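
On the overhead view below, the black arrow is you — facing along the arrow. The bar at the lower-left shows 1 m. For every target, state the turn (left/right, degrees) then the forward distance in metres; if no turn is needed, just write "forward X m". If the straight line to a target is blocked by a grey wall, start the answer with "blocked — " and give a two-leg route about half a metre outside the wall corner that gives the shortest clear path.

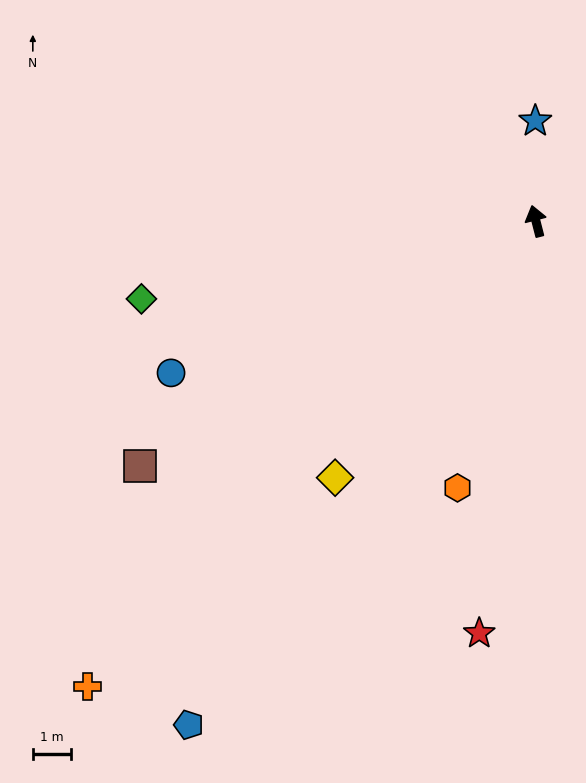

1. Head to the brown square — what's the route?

turn left 107°, forward 12.1 m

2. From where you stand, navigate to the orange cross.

turn left 122°, forward 16.8 m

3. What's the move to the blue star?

turn right 14°, forward 2.6 m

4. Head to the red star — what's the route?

turn left 158°, forward 10.8 m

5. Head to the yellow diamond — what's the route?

turn left 128°, forward 8.5 m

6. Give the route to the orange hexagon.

turn left 149°, forward 7.2 m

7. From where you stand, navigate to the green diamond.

turn left 87°, forward 10.5 m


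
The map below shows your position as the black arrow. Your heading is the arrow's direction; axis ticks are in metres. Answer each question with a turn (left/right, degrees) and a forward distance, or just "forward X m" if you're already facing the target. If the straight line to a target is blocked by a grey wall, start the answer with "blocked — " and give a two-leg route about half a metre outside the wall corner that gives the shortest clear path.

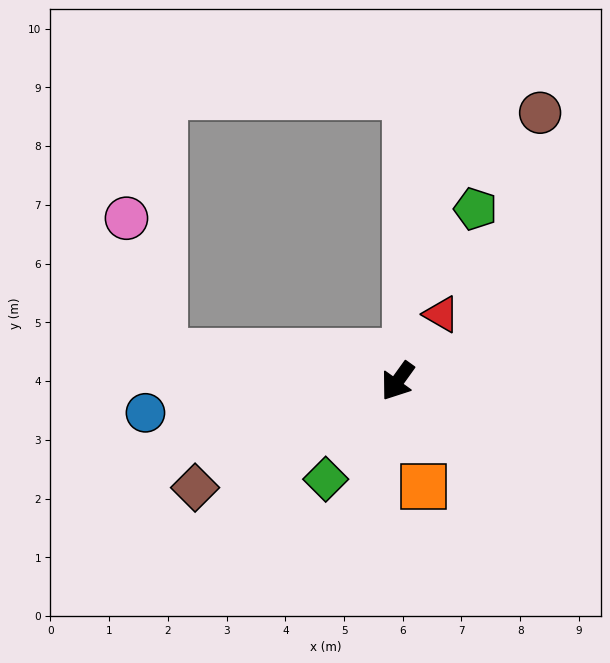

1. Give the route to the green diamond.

forward 2.1 m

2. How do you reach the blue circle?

turn right 47°, forward 4.3 m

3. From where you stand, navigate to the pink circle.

blocked — turn right 61°, forward 4.0 m, then turn right 68°, forward 2.4 m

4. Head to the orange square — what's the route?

turn left 50°, forward 1.8 m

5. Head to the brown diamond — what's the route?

turn right 27°, forward 3.9 m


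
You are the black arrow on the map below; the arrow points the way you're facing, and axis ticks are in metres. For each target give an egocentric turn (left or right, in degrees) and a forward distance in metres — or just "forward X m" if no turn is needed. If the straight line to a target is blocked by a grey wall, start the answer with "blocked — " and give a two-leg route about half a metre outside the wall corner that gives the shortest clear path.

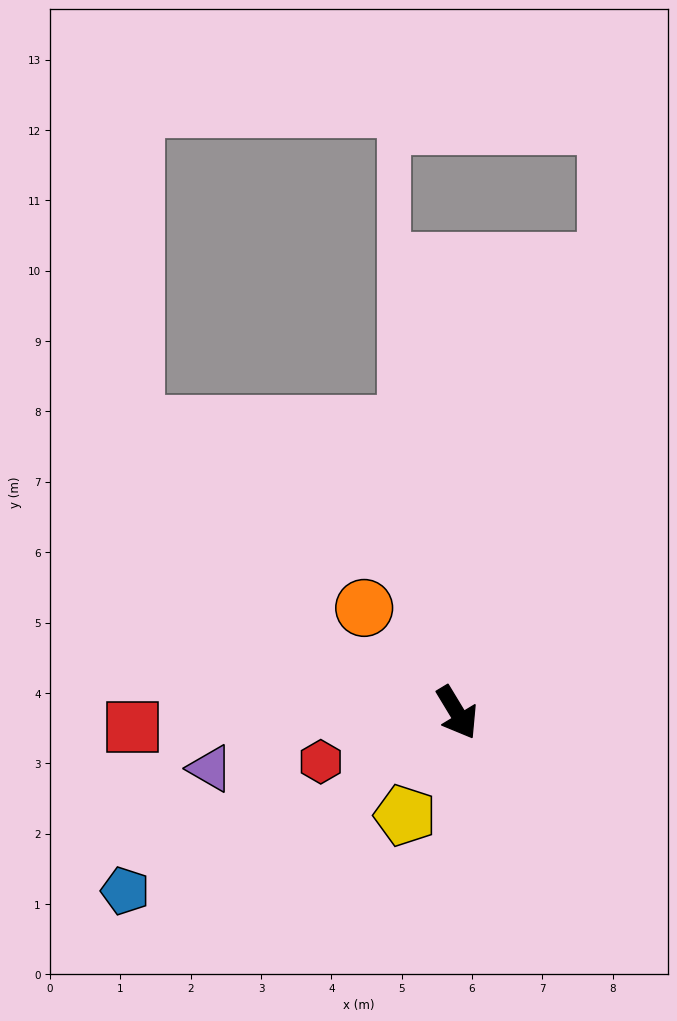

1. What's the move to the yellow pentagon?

turn right 58°, forward 1.6 m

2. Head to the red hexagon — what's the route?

turn right 101°, forward 2.1 m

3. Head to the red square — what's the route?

turn right 119°, forward 4.6 m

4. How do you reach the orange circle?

turn right 170°, forward 2.0 m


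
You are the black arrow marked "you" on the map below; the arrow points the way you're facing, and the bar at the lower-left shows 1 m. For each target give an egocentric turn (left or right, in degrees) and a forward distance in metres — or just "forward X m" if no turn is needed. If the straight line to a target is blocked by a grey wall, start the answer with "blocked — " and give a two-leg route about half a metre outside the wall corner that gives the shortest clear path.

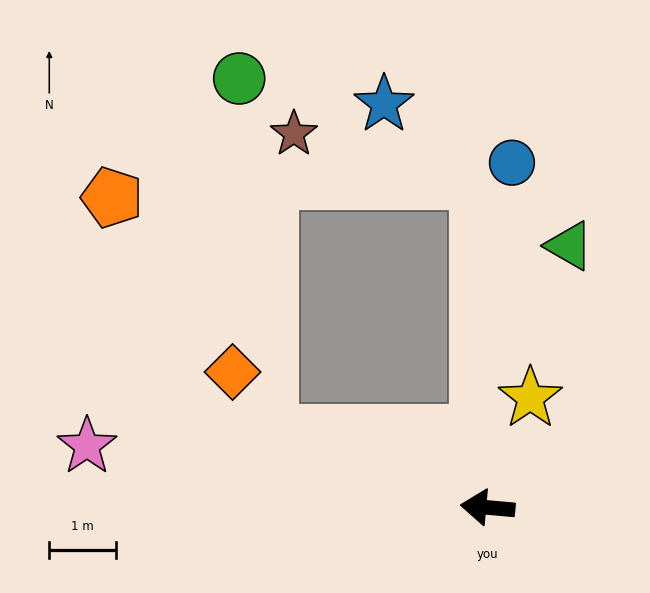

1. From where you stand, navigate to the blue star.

blocked — turn right 83°, forward 4.9 m, then turn left 49°, forward 1.8 m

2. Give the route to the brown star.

blocked — turn right 83°, forward 4.9 m, then turn left 74°, forward 2.9 m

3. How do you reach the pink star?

turn right 4°, forward 6.1 m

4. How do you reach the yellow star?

turn right 106°, forward 1.8 m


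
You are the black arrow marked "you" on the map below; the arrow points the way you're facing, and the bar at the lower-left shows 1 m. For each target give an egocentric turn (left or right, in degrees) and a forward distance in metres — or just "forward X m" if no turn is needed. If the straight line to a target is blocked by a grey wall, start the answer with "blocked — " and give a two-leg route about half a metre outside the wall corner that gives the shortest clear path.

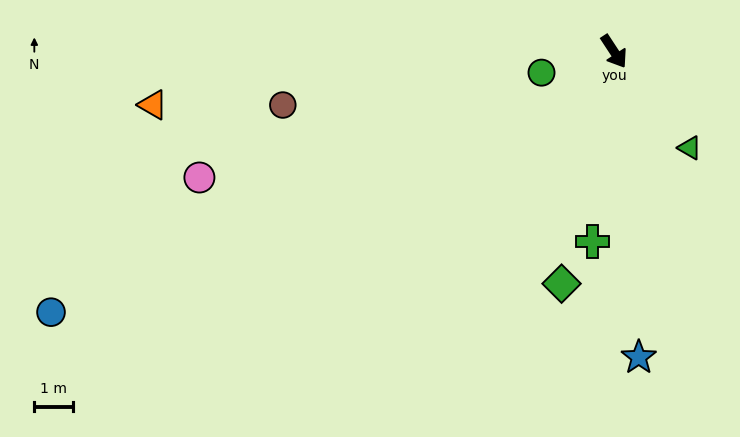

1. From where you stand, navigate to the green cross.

turn right 40°, forward 5.0 m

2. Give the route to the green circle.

turn right 107°, forward 2.0 m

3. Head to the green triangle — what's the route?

turn left 5°, forward 3.2 m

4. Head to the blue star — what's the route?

turn right 29°, forward 8.0 m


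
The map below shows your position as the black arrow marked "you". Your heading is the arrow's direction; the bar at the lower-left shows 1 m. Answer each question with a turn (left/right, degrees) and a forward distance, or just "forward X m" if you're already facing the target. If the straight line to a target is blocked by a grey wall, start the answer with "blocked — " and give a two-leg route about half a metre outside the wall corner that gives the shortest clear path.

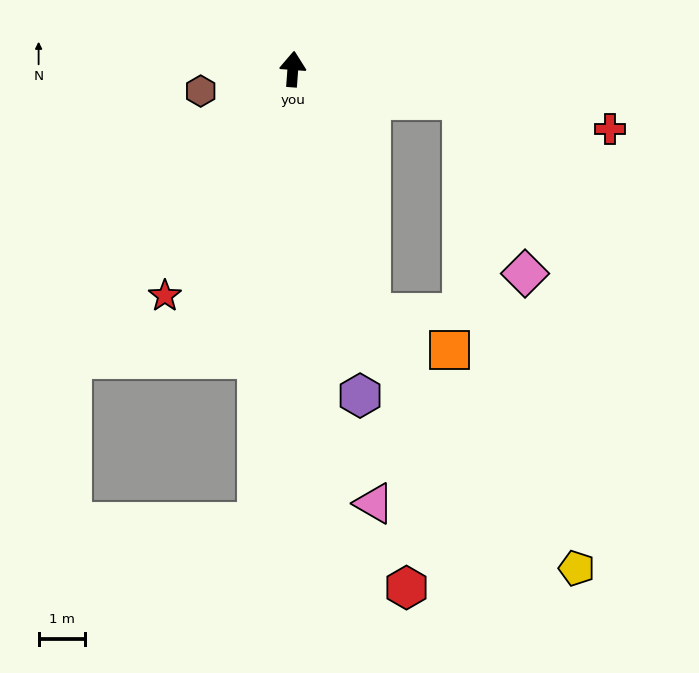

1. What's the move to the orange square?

blocked — turn right 158°, forward 5.5 m, then turn left 47°, forward 1.9 m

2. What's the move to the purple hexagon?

turn right 164°, forward 7.2 m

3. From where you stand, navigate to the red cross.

turn right 97°, forward 7.0 m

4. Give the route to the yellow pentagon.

blocked — turn right 158°, forward 5.5 m, then turn left 21°, forward 7.1 m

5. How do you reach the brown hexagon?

turn left 108°, forward 2.0 m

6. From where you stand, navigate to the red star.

turn left 155°, forward 5.6 m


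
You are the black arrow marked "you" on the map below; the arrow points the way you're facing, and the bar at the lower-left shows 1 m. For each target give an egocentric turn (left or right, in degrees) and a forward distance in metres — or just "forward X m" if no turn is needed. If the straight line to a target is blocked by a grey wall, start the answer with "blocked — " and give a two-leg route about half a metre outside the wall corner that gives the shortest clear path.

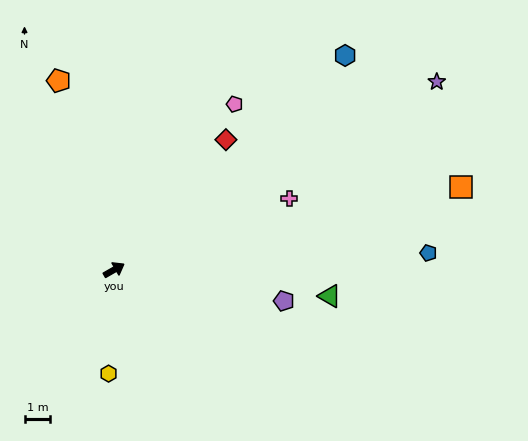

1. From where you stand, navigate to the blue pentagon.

turn right 27°, forward 12.2 m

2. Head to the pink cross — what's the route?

turn right 8°, forward 7.3 m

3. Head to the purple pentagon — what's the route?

turn right 40°, forward 6.7 m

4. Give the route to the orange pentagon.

turn left 76°, forward 7.6 m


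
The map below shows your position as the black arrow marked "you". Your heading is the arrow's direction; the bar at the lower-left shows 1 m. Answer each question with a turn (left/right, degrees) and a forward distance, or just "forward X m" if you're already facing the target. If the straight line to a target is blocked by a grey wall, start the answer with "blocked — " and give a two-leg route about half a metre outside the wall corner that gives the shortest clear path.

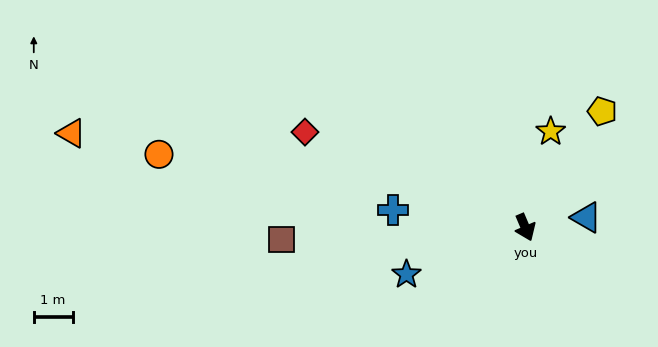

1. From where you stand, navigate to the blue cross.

turn right 121°, forward 3.4 m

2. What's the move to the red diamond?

turn right 136°, forward 6.2 m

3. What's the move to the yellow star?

turn left 142°, forward 2.6 m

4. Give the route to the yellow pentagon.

turn left 123°, forward 3.6 m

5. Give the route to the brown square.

turn right 110°, forward 6.3 m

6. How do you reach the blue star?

turn right 91°, forward 3.3 m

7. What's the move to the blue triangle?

turn left 76°, forward 1.6 m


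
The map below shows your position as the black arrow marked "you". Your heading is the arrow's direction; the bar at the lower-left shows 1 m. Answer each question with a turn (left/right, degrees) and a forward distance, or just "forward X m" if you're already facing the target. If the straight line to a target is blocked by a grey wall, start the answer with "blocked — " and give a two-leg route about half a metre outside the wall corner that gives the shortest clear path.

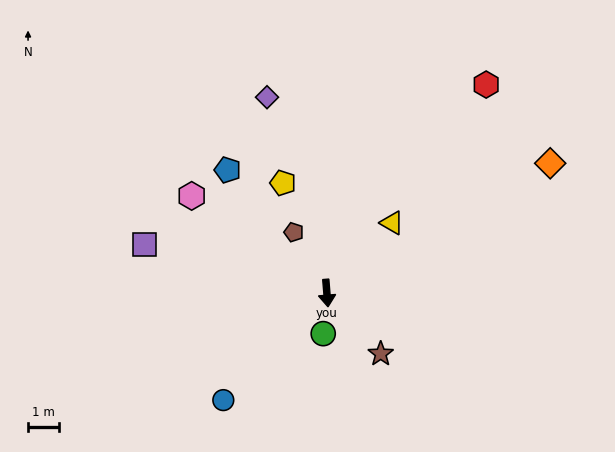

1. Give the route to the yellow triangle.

turn left 132°, forward 3.1 m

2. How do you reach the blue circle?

turn right 49°, forward 4.8 m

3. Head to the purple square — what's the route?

turn right 110°, forward 6.1 m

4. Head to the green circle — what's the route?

turn right 10°, forward 1.3 m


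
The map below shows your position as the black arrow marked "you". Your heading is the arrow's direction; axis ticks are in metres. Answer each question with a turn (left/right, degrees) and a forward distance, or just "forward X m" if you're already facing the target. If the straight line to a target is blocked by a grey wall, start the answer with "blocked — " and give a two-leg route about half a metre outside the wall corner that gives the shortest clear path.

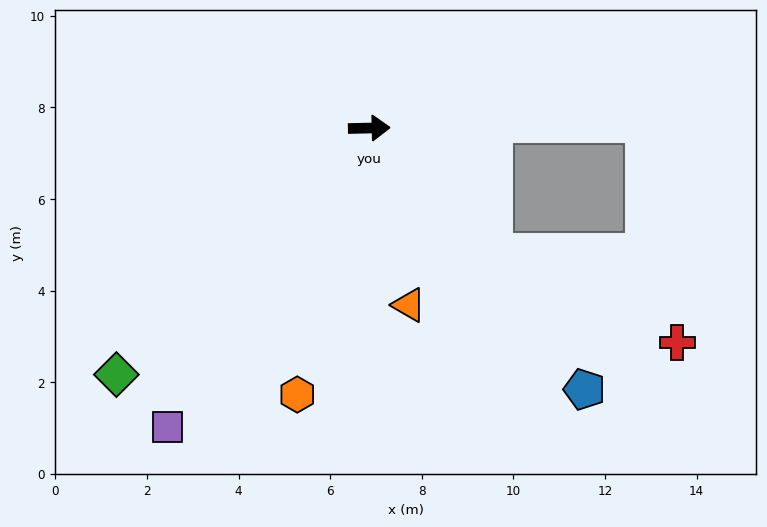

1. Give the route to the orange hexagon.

turn right 106°, forward 6.0 m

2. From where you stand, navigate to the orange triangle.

turn right 79°, forward 4.0 m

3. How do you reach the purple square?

turn right 125°, forward 7.9 m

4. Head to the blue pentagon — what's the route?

turn right 52°, forward 7.4 m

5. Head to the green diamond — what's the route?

turn right 137°, forward 7.7 m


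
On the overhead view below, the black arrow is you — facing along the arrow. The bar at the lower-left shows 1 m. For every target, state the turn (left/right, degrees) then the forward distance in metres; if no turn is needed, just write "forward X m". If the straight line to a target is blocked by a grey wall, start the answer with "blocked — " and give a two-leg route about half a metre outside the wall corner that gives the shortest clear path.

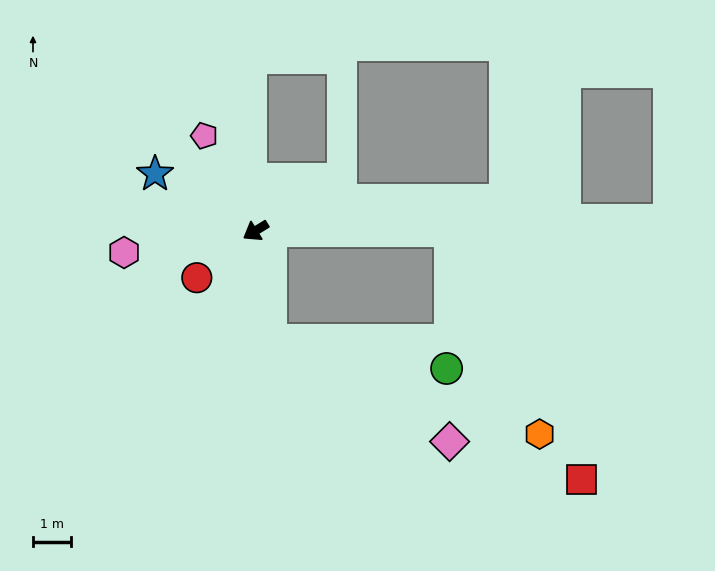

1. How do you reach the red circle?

turn left 7°, forward 2.0 m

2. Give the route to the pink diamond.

blocked — turn left 66°, forward 2.9 m, then turn left 53°, forward 5.4 m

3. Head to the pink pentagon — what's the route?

turn right 93°, forward 2.8 m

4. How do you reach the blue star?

turn right 61°, forward 3.0 m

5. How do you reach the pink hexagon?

turn right 22°, forward 3.5 m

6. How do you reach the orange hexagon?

blocked — turn left 66°, forward 2.9 m, then turn left 63°, forward 7.4 m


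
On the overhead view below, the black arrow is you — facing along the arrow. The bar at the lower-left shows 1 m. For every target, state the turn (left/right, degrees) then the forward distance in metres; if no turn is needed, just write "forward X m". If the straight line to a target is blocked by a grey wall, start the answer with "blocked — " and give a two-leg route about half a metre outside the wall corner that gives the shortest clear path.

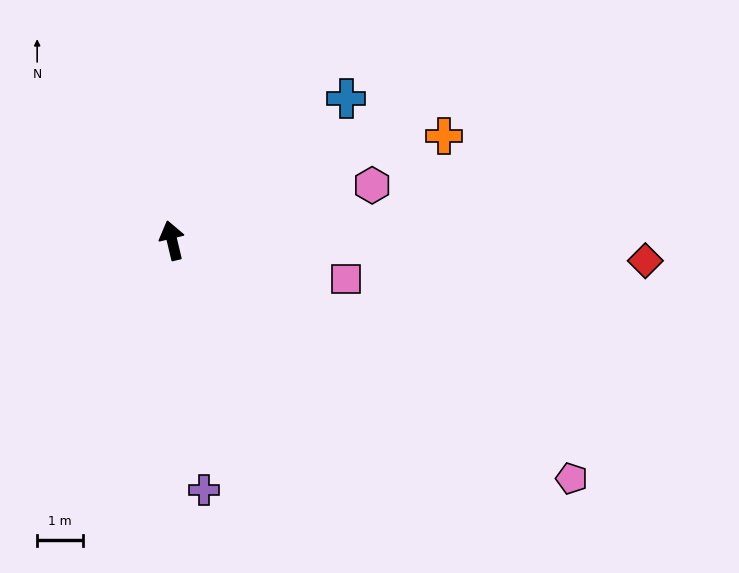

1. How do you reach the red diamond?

turn right 106°, forward 10.4 m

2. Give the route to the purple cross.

turn left 174°, forward 5.5 m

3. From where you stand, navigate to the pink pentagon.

turn right 134°, forward 10.2 m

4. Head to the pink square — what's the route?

turn right 116°, forward 3.9 m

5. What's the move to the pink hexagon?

turn right 88°, forward 4.6 m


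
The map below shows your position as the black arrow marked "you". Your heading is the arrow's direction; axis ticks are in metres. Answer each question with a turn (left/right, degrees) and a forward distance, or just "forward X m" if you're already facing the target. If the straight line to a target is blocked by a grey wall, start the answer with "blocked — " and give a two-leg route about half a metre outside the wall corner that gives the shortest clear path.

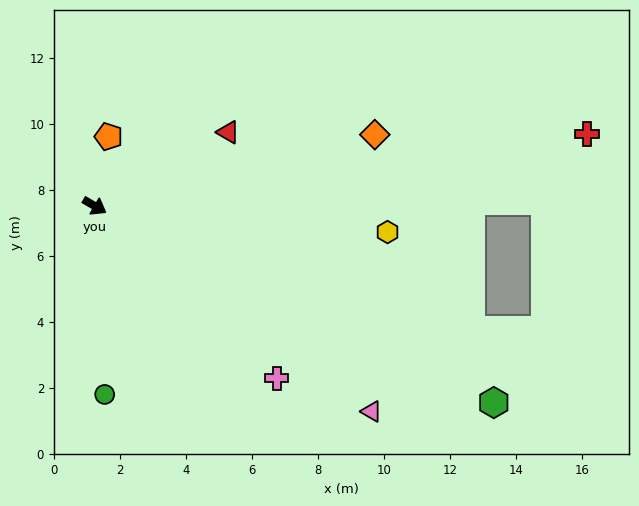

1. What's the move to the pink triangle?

turn right 6°, forward 10.4 m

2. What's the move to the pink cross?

turn right 13°, forward 7.6 m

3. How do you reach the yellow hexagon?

turn left 25°, forward 8.9 m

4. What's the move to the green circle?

turn right 57°, forward 5.7 m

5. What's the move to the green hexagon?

turn left 4°, forward 13.5 m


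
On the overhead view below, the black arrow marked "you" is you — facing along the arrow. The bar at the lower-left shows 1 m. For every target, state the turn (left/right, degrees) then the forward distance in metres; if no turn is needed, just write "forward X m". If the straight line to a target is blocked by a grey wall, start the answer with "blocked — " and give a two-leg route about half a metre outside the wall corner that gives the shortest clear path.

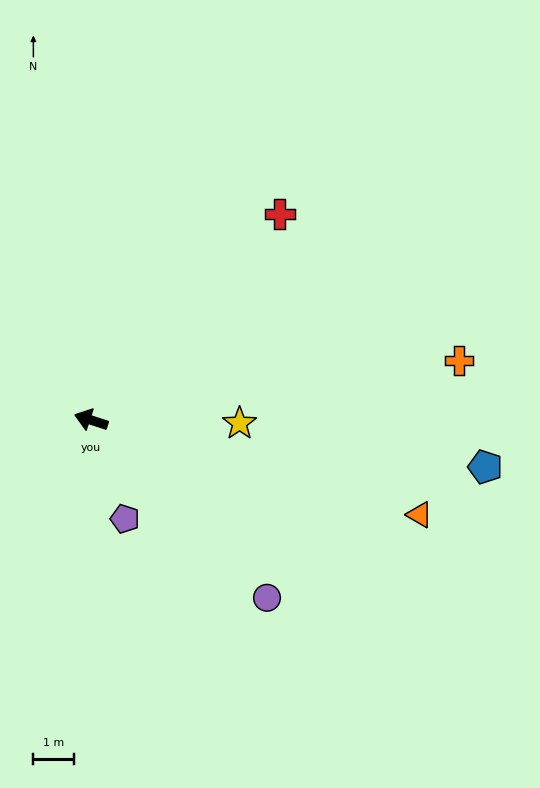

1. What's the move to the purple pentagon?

turn left 127°, forward 2.6 m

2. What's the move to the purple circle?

turn left 153°, forward 6.1 m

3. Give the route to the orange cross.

turn right 153°, forward 9.1 m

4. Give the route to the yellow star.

turn right 163°, forward 3.6 m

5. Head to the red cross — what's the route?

turn right 114°, forward 6.8 m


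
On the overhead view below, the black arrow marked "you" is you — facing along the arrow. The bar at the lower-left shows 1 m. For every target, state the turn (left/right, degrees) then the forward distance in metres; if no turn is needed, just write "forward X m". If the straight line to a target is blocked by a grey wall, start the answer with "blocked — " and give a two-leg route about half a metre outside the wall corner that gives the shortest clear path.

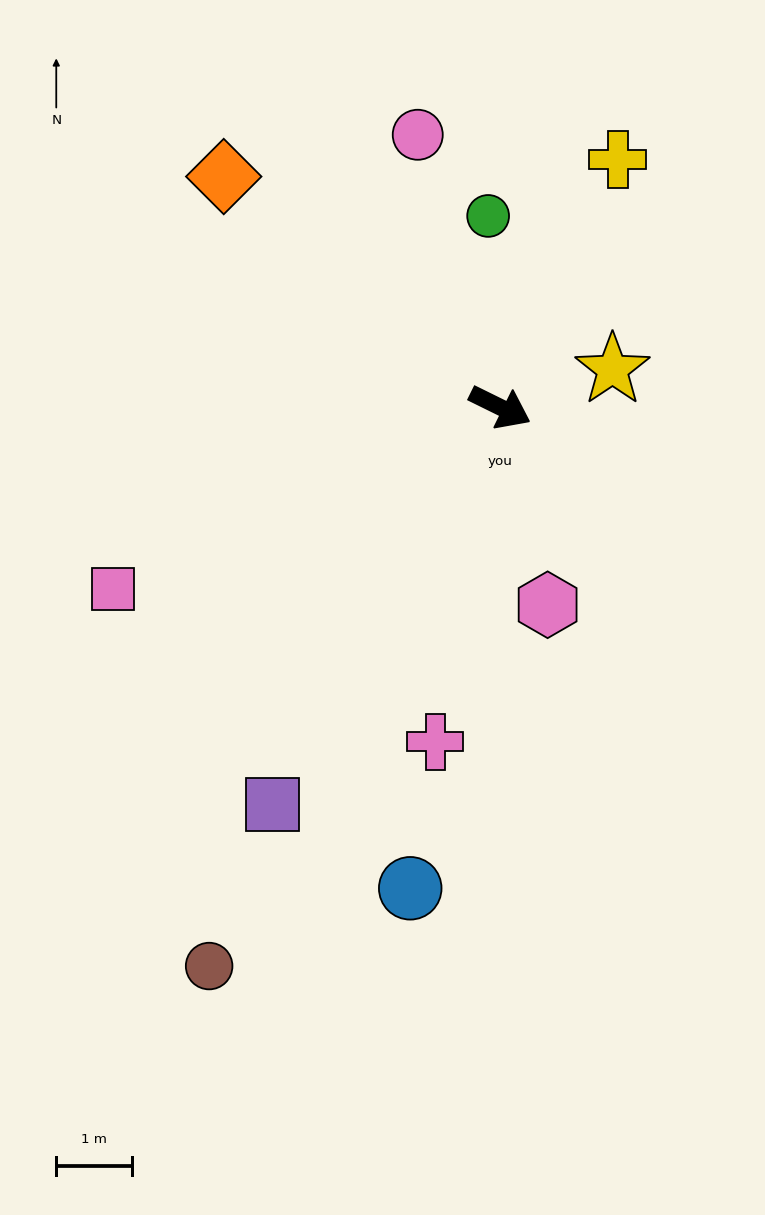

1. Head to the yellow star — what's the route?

turn left 45°, forward 1.6 m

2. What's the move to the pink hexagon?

turn right 50°, forward 2.7 m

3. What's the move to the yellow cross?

turn left 91°, forward 3.6 m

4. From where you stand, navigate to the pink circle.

turn left 133°, forward 3.8 m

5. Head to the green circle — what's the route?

turn left 120°, forward 2.5 m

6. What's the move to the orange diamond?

turn left 166°, forward 4.8 m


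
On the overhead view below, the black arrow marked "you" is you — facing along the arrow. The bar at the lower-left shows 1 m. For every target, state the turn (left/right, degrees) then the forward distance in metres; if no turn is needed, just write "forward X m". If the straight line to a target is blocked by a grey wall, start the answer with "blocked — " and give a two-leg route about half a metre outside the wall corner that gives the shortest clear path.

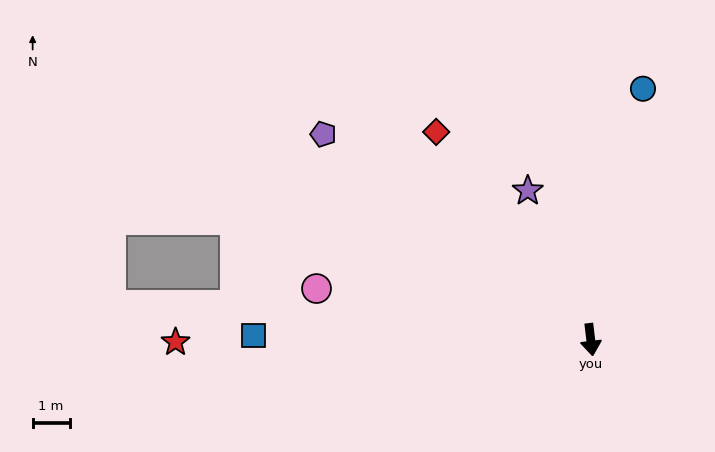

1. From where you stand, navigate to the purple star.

turn right 164°, forward 4.4 m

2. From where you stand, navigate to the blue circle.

turn left 161°, forward 6.9 m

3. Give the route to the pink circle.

turn right 107°, forward 7.6 m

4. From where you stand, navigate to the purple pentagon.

turn right 134°, forward 9.1 m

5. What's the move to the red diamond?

turn right 150°, forward 7.0 m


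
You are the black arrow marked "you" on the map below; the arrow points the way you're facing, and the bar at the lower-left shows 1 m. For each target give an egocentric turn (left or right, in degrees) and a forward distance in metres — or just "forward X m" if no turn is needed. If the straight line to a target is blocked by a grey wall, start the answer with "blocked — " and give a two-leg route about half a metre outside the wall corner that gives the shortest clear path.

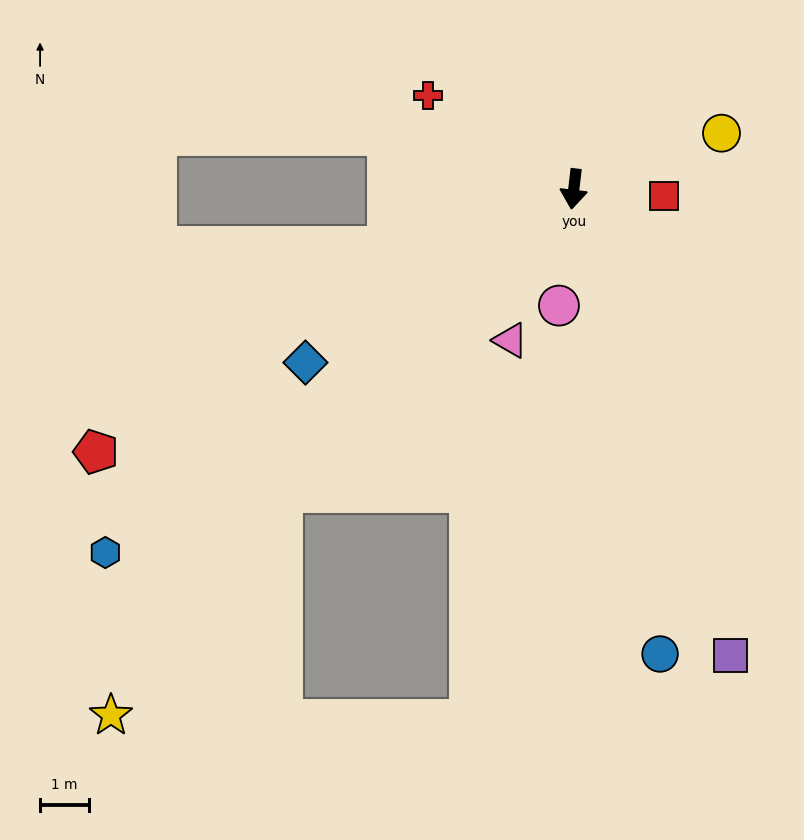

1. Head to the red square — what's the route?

turn left 92°, forward 1.9 m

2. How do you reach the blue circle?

turn left 17°, forward 9.7 m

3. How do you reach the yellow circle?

turn left 117°, forward 3.3 m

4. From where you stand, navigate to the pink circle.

forward 2.4 m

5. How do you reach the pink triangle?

turn right 16°, forward 3.4 m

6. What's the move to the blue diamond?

turn right 50°, forward 6.6 m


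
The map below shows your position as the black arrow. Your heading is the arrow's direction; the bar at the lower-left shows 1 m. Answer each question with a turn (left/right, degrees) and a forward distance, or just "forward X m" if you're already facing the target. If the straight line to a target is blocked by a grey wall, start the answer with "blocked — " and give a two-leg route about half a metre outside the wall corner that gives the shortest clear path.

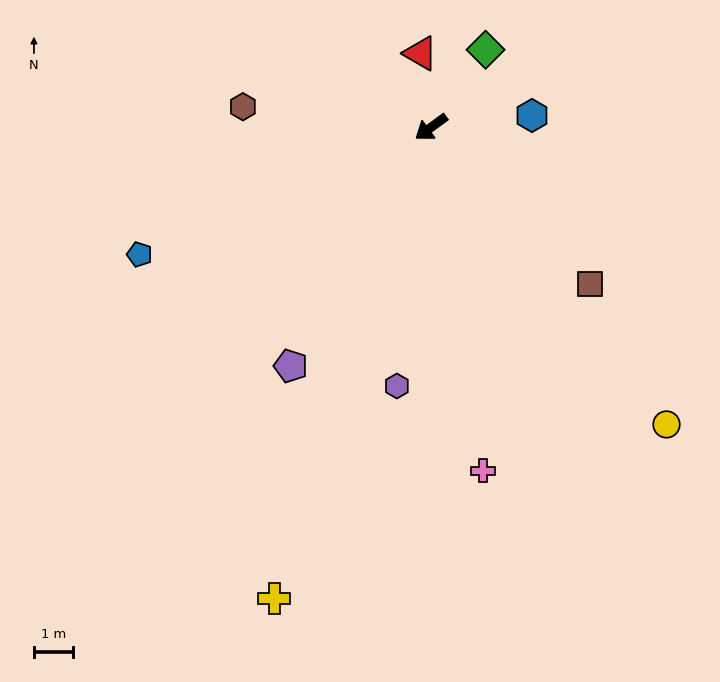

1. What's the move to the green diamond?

turn right 161°, forward 2.4 m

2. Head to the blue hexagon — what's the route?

turn left 151°, forward 2.6 m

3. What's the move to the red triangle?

turn right 118°, forward 1.9 m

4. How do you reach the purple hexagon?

turn left 46°, forward 6.7 m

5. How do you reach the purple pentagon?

turn left 23°, forward 7.1 m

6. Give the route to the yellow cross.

turn left 35°, forward 12.7 m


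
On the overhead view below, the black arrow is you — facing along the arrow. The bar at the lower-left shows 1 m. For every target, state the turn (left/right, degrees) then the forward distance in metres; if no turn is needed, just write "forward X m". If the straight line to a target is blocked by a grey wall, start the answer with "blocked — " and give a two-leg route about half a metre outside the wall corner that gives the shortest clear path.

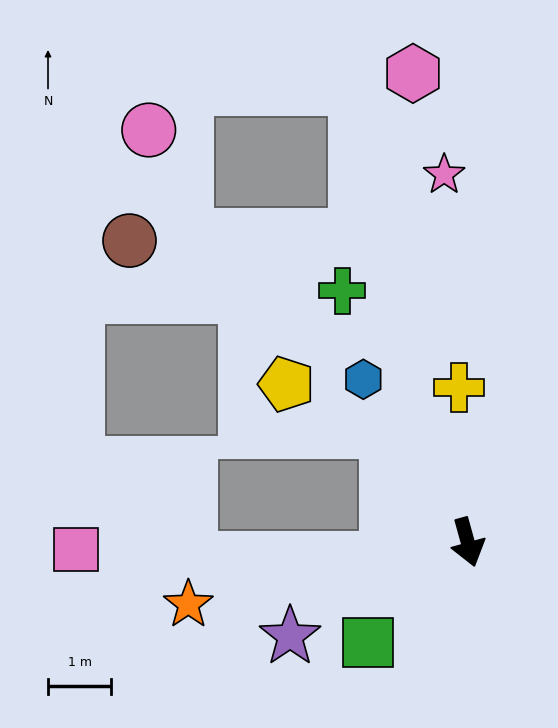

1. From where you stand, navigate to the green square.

turn right 60°, forward 2.2 m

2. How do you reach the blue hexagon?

turn right 163°, forward 3.1 m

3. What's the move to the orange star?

turn right 93°, forward 4.5 m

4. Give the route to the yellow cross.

turn left 168°, forward 2.4 m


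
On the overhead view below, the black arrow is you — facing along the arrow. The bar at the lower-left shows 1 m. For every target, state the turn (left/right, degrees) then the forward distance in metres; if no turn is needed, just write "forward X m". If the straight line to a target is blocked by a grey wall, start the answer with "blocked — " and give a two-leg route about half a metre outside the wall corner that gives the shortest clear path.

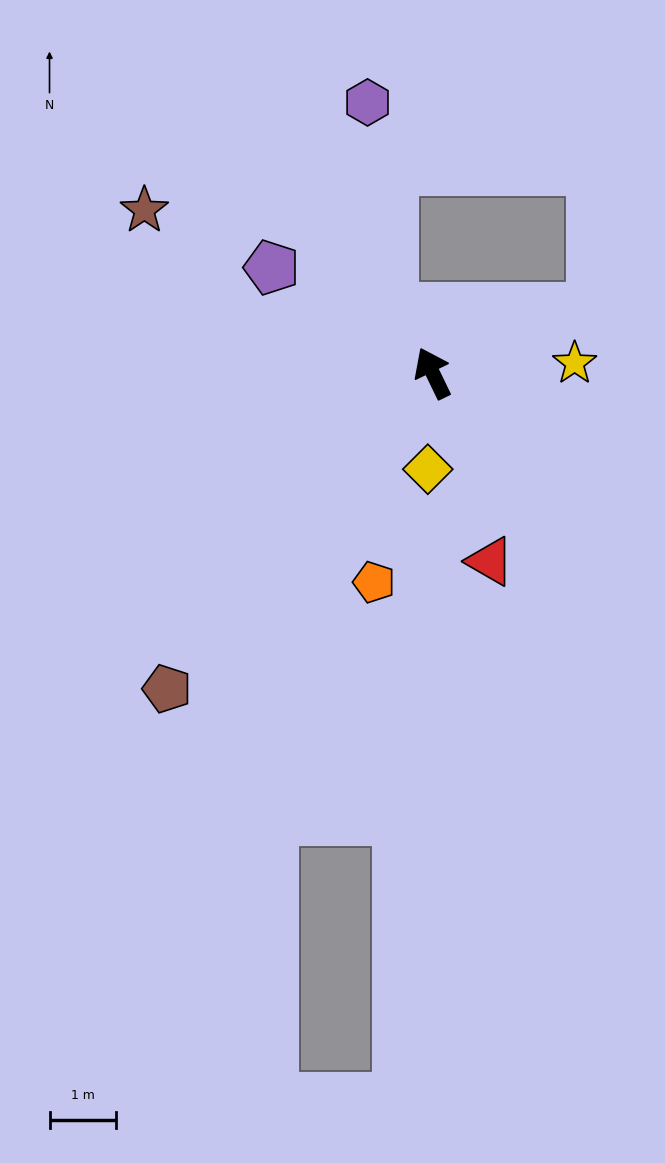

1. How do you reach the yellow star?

turn right 112°, forward 2.2 m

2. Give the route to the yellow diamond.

turn left 151°, forward 1.5 m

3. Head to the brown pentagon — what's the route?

turn left 114°, forward 6.2 m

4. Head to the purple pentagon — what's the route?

turn left 31°, forward 2.9 m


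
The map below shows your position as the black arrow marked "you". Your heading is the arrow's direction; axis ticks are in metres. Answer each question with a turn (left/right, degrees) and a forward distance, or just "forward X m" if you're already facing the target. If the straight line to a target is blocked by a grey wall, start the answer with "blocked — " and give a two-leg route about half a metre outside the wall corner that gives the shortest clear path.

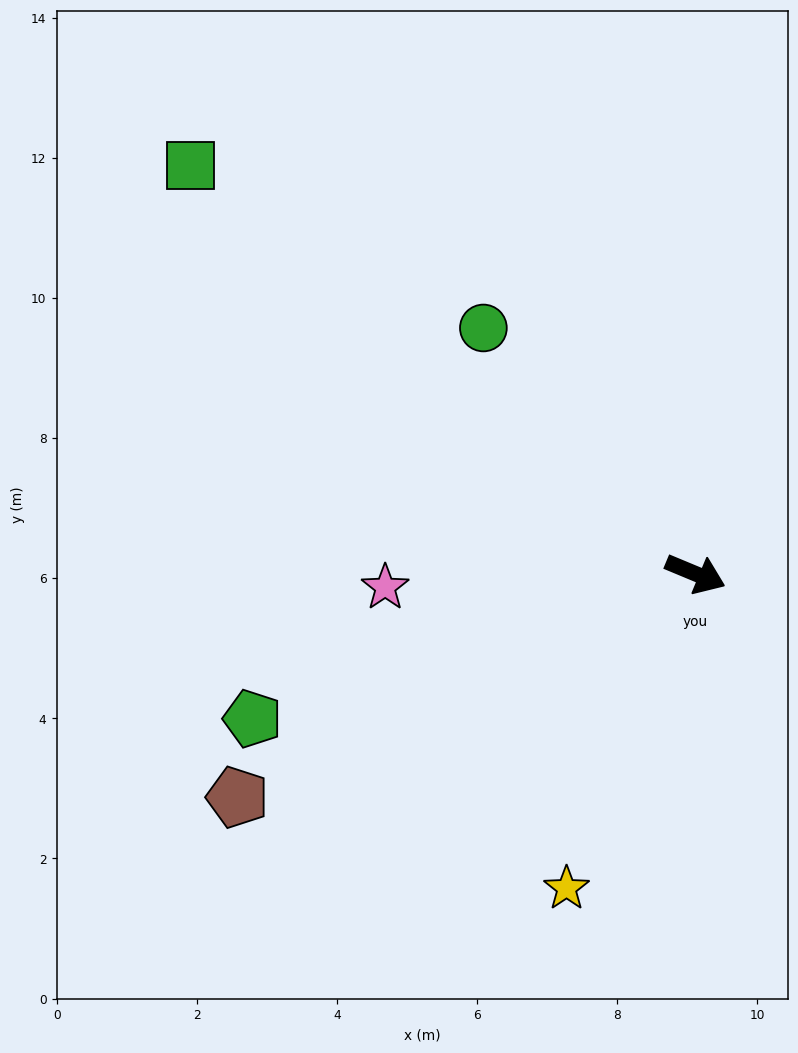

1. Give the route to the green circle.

turn left 153°, forward 4.6 m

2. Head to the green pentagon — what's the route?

turn right 139°, forward 6.7 m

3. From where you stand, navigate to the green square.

turn left 164°, forward 9.3 m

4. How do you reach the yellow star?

turn right 90°, forward 4.9 m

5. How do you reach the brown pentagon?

turn right 131°, forward 7.3 m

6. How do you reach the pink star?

turn right 155°, forward 4.4 m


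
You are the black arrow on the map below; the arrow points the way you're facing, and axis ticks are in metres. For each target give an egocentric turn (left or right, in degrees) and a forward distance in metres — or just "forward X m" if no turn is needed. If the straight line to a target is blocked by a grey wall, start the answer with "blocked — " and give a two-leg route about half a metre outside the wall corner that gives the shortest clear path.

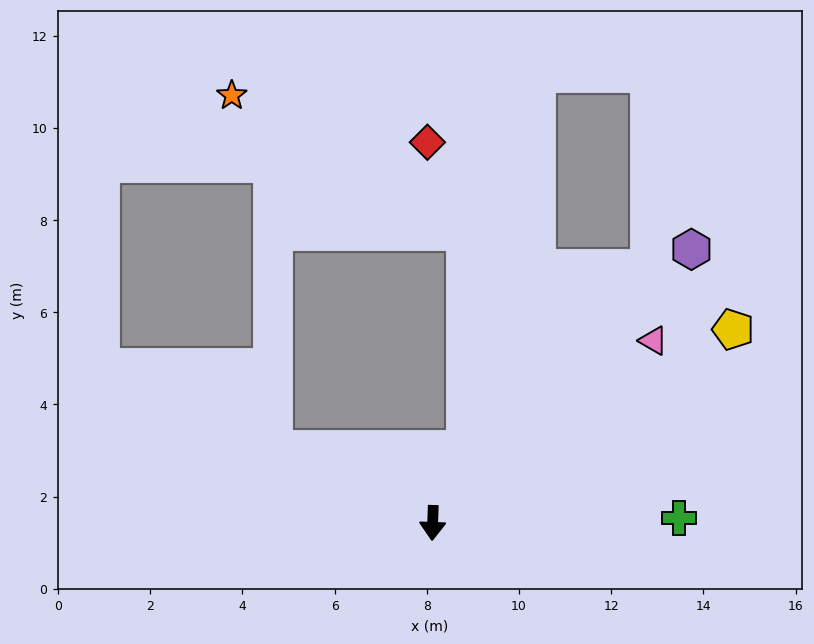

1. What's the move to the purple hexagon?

turn left 139°, forward 8.2 m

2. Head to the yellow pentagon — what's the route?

turn left 125°, forward 7.8 m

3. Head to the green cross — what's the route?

turn left 93°, forward 5.3 m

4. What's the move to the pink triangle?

turn left 132°, forward 6.2 m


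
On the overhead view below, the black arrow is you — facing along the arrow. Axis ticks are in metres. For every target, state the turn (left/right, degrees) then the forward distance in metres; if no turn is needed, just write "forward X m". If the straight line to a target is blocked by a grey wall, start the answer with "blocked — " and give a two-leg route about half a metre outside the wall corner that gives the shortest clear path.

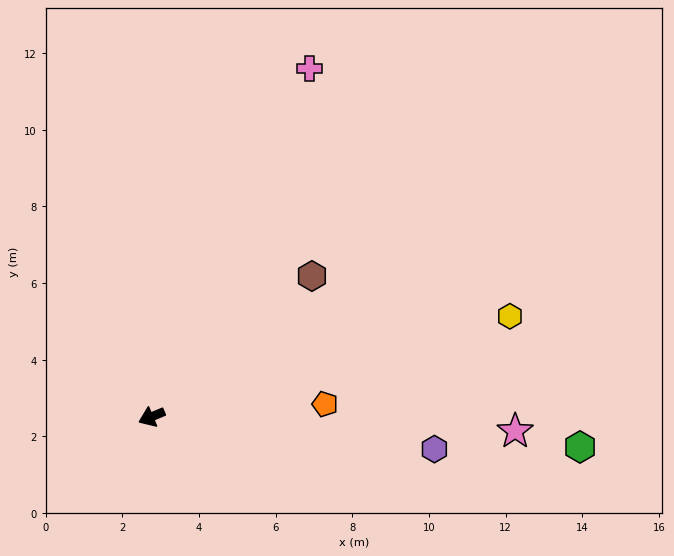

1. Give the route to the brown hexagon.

turn right 162°, forward 5.6 m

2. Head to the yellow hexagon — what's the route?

turn left 173°, forward 9.7 m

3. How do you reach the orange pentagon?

turn left 161°, forward 4.5 m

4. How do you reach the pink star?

turn left 155°, forward 9.5 m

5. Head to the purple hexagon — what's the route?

turn left 151°, forward 7.4 m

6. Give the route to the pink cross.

turn right 137°, forward 10.0 m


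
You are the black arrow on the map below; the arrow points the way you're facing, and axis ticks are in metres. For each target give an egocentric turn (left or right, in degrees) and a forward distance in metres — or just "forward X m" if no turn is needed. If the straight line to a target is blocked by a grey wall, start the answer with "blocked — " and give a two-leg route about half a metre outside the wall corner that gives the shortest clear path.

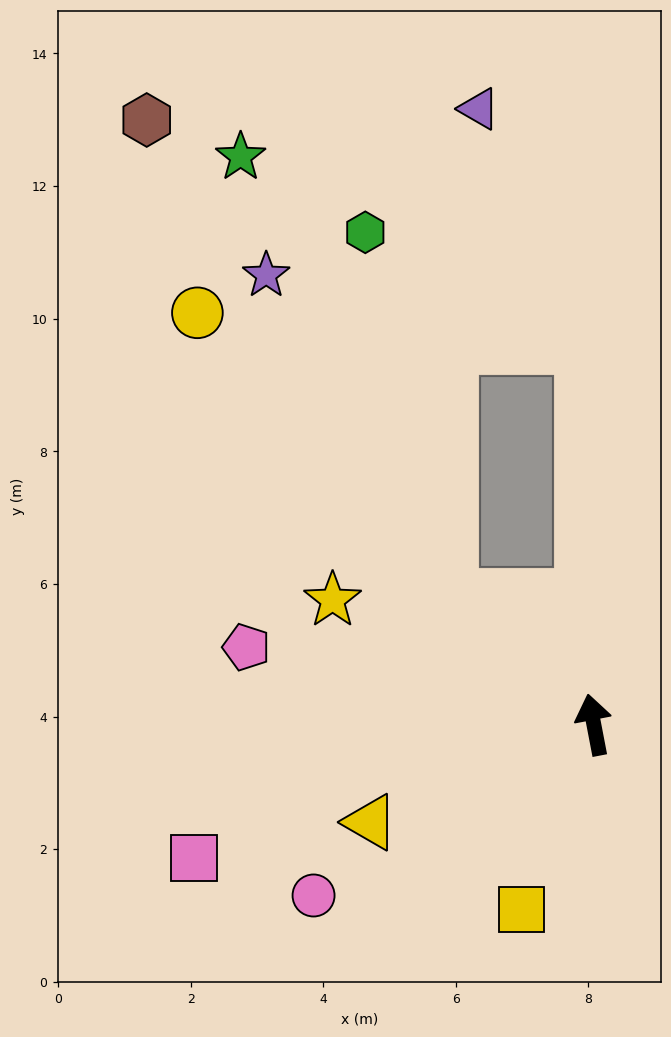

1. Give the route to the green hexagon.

blocked — turn left 37°, forward 2.9 m, then turn right 35°, forward 5.6 m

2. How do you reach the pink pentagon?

turn left 67°, forward 5.4 m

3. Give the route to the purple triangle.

blocked — turn right 9°, forward 5.7 m, then turn left 22°, forward 3.9 m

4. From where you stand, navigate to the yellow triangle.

turn left 103°, forward 3.7 m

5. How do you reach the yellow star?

turn left 54°, forward 4.4 m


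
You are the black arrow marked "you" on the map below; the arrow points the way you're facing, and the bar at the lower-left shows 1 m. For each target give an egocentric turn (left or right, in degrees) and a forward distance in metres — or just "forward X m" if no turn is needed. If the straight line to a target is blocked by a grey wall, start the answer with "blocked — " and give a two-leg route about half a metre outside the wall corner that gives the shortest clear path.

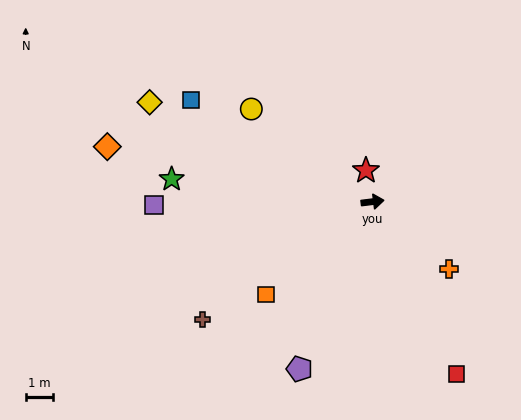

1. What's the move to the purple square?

turn left 174°, forward 8.0 m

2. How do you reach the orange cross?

turn right 48°, forward 3.7 m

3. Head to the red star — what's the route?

turn left 95°, forward 1.2 m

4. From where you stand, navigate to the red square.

turn right 71°, forward 7.0 m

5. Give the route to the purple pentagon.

turn right 121°, forward 6.7 m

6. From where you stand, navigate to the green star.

turn left 167°, forward 7.4 m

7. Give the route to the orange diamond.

turn left 161°, forward 9.9 m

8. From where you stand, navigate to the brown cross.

turn right 152°, forward 7.5 m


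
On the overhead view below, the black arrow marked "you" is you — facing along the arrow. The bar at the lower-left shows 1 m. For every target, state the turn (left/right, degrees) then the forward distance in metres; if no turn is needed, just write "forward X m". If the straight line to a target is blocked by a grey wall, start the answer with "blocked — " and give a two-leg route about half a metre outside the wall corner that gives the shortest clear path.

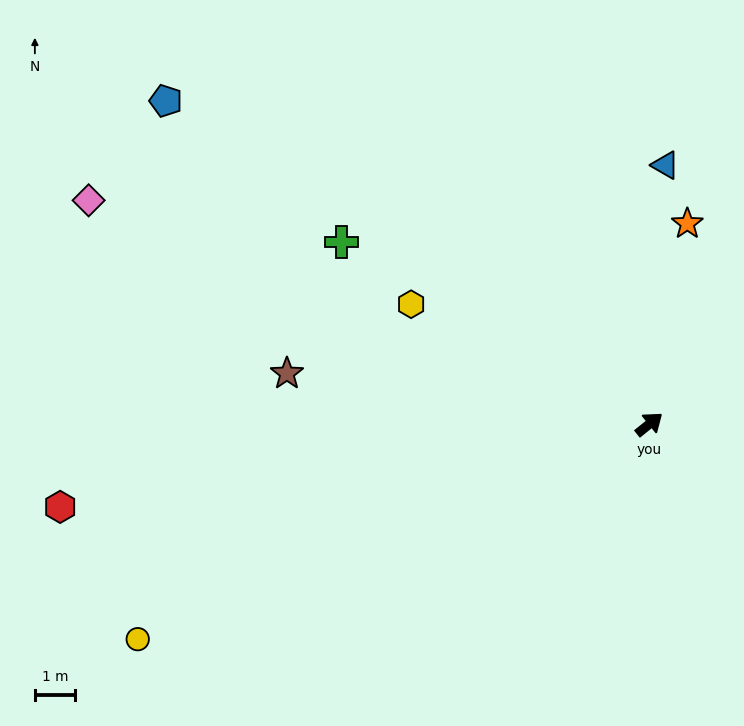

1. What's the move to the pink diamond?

turn left 119°, forward 15.1 m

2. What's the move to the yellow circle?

turn left 164°, forward 13.9 m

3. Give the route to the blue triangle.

turn left 48°, forward 6.5 m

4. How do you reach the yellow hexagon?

turn left 114°, forward 6.7 m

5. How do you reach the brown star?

turn left 133°, forward 9.2 m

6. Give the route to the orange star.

turn left 40°, forward 5.1 m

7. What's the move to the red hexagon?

turn left 149°, forward 14.9 m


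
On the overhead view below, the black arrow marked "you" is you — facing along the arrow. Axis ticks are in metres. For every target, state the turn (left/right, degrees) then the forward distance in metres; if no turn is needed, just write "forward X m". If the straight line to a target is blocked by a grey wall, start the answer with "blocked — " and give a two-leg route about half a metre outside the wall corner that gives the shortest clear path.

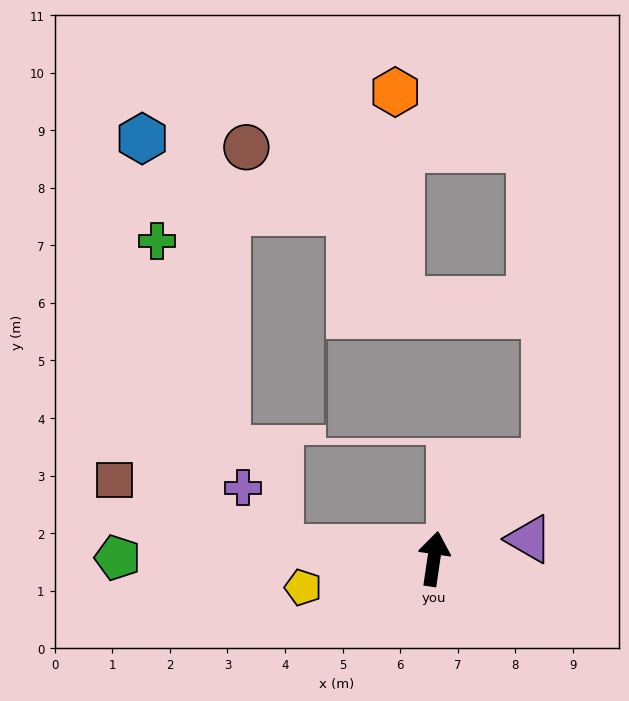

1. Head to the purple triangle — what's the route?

turn right 70°, forward 1.7 m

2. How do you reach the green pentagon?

turn left 98°, forward 5.5 m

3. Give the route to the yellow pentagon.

turn left 111°, forward 2.3 m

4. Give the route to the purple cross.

blocked — turn left 95°, forward 2.7 m, then turn right 56°, forward 1.2 m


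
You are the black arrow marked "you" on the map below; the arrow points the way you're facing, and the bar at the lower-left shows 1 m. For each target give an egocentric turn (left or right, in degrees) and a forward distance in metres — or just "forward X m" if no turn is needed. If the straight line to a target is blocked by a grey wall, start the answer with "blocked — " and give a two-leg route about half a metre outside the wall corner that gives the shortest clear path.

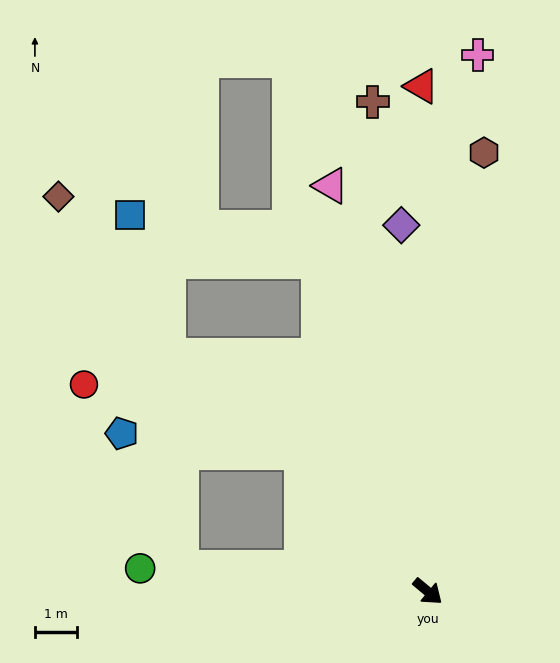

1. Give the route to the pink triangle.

turn left 143°, forward 10.0 m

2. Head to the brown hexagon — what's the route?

turn left 123°, forward 10.6 m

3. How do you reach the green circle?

turn right 145°, forward 6.9 m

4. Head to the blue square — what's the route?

blocked — turn left 148°, forward 8.4 m, then turn left 58°, forward 4.7 m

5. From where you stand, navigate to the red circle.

blocked — turn left 172°, forward 4.5 m, then turn left 31°, forward 5.5 m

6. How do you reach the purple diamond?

turn left 134°, forward 8.8 m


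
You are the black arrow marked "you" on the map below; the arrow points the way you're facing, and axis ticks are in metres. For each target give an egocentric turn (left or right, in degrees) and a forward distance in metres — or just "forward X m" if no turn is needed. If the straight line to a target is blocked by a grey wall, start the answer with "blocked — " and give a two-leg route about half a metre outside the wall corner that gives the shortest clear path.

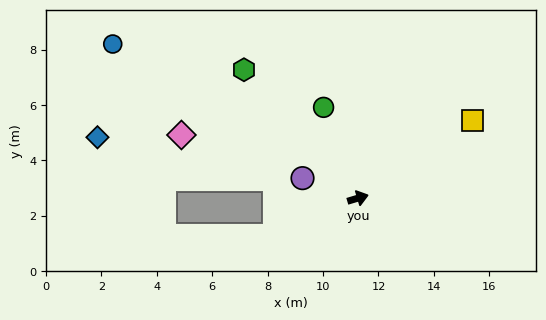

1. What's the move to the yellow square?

turn left 18°, forward 5.0 m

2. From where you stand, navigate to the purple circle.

turn left 144°, forward 2.1 m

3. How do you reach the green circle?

turn left 94°, forward 3.5 m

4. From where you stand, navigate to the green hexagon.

turn left 115°, forward 6.2 m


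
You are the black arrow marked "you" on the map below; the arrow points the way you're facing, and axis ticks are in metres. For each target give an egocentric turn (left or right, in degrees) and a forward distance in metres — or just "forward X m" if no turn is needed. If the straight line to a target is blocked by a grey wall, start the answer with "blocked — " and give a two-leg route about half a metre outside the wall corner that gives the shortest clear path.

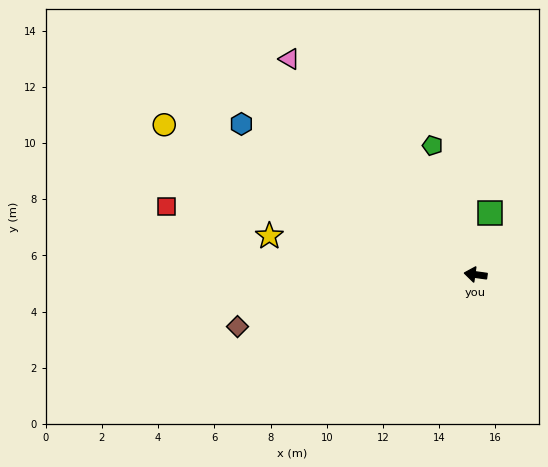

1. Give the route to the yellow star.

turn right 3°, forward 7.5 m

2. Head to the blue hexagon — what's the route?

turn right 25°, forward 9.9 m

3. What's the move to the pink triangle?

turn right 41°, forward 10.1 m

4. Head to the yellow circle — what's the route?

turn right 18°, forward 12.3 m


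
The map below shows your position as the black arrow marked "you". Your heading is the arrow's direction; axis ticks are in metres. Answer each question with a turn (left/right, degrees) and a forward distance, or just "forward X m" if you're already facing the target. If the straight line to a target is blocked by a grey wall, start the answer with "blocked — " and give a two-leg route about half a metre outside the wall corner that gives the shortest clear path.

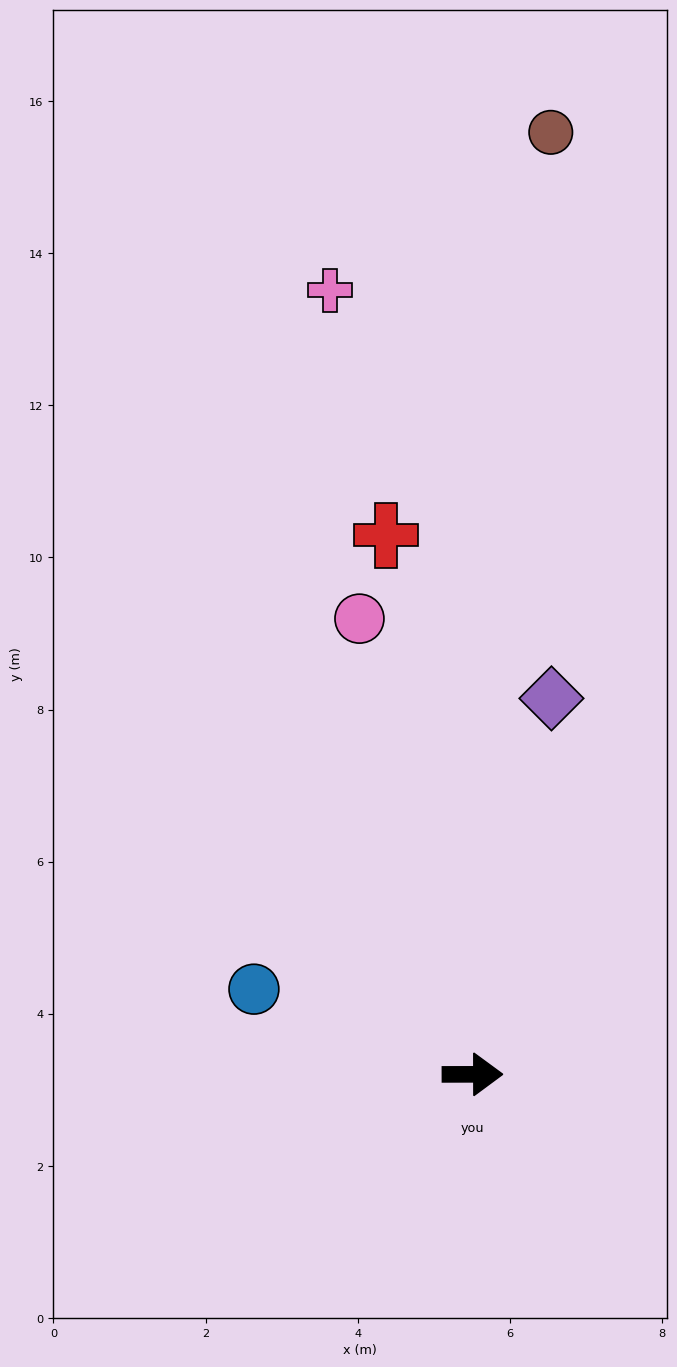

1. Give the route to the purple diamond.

turn left 78°, forward 5.1 m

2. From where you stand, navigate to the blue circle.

turn left 159°, forward 3.1 m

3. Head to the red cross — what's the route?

turn left 99°, forward 7.2 m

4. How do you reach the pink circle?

turn left 104°, forward 6.2 m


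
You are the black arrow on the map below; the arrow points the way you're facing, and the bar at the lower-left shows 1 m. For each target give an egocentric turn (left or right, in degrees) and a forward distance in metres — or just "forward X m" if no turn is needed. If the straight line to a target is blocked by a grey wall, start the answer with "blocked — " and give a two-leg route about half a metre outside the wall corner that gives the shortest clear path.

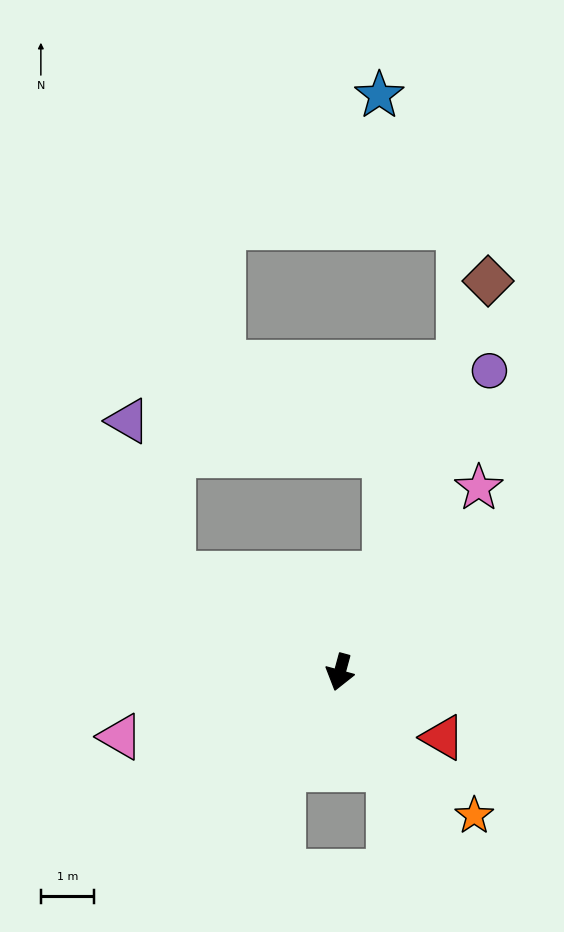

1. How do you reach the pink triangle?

turn right 58°, forward 4.3 m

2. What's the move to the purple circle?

turn left 169°, forward 6.3 m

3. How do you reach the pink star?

turn left 158°, forward 4.3 m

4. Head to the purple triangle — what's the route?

blocked — turn right 105°, forward 3.7 m, then turn right 44°, forward 3.0 m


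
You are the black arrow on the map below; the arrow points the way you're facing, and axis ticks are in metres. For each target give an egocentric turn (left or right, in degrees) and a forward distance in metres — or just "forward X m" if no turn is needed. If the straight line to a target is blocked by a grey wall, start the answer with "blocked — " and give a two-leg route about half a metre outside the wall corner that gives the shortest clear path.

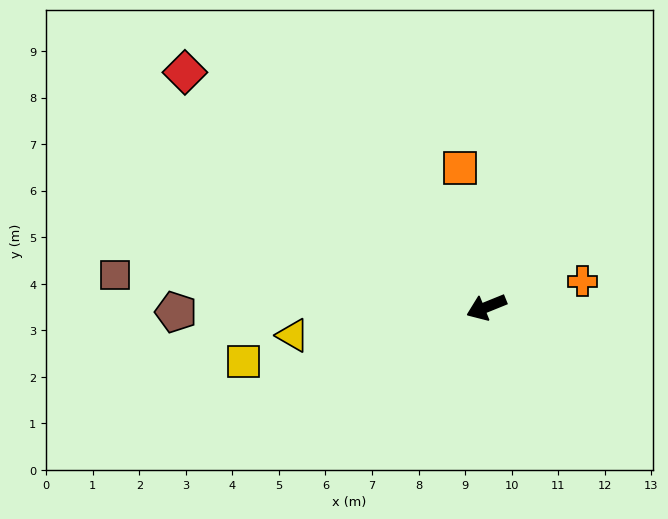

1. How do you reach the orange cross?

turn left 173°, forward 2.1 m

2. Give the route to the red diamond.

turn right 60°, forward 8.2 m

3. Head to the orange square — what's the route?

turn right 101°, forward 3.0 m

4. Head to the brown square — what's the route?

turn right 27°, forward 8.0 m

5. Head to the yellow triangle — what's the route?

turn right 14°, forward 4.2 m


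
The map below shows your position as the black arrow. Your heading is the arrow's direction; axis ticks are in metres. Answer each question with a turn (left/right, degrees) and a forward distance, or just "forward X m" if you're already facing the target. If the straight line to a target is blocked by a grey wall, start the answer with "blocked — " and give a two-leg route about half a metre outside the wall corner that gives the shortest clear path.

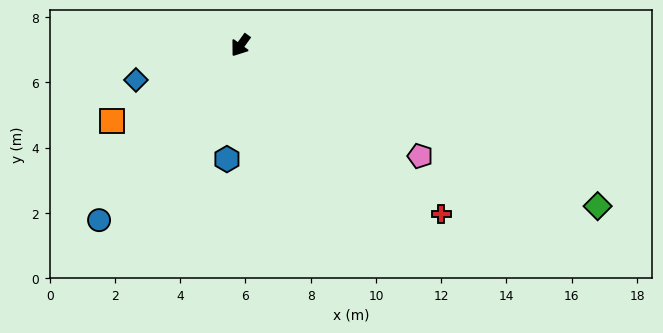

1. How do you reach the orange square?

turn right 24°, forward 4.6 m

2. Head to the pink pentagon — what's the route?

turn left 94°, forward 6.5 m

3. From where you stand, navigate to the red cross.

turn left 86°, forward 8.0 m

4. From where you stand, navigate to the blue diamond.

turn right 36°, forward 3.4 m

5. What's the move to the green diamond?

turn left 102°, forward 12.0 m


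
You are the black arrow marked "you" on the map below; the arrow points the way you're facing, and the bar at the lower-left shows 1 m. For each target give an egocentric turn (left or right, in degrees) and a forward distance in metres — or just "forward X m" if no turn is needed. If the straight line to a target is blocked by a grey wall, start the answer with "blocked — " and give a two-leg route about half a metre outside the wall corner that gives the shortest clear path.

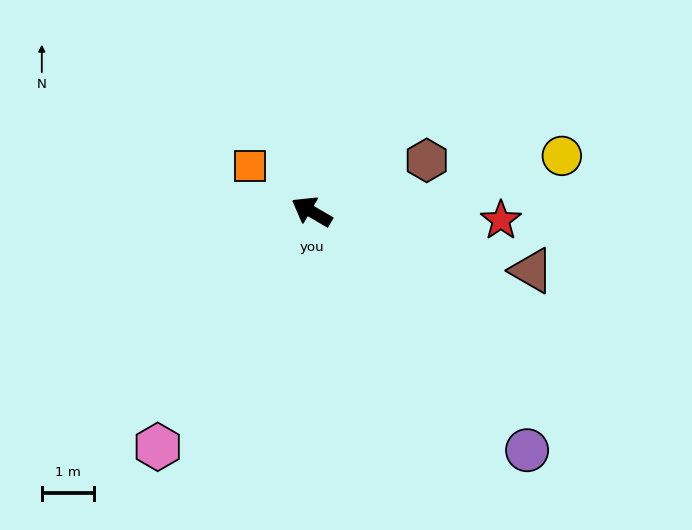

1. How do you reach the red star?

turn right 152°, forward 3.7 m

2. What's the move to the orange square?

turn right 6°, forward 1.5 m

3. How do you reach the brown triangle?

turn right 165°, forward 4.4 m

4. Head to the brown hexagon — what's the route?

turn right 126°, forward 2.4 m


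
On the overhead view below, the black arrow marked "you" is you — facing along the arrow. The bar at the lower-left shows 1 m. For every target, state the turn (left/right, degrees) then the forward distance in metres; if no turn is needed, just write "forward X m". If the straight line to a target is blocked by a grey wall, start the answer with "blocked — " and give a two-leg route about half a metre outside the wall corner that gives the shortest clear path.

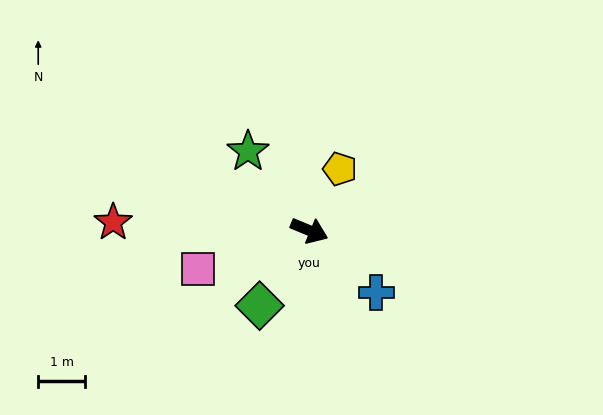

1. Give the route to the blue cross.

turn right 20°, forward 1.9 m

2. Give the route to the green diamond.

turn right 101°, forward 1.9 m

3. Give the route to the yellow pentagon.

turn left 86°, forward 1.5 m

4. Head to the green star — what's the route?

turn left 150°, forward 2.1 m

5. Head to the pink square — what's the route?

turn right 138°, forward 2.5 m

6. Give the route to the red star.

turn right 160°, forward 4.2 m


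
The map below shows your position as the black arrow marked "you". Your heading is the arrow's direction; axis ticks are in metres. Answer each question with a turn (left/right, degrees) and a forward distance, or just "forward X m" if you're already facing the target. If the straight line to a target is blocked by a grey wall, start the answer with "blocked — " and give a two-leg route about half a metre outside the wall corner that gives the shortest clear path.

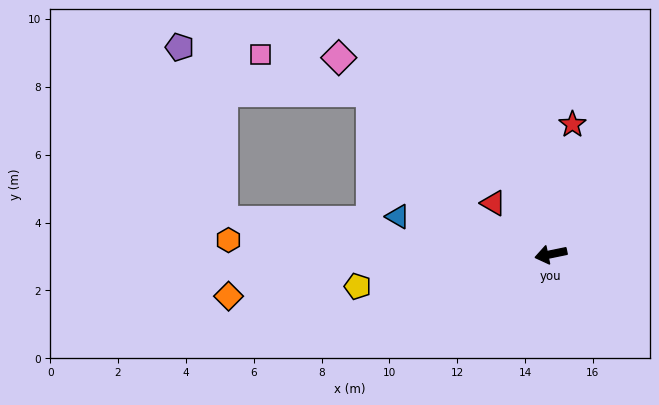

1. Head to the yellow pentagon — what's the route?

turn right 2°, forward 5.8 m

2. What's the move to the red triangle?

turn right 53°, forward 2.3 m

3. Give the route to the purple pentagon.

blocked — turn right 18°, forward 9.7 m, then turn right 69°, forward 5.3 m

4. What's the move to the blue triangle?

turn right 25°, forward 4.6 m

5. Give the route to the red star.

turn right 111°, forward 3.9 m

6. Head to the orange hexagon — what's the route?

turn right 14°, forward 9.5 m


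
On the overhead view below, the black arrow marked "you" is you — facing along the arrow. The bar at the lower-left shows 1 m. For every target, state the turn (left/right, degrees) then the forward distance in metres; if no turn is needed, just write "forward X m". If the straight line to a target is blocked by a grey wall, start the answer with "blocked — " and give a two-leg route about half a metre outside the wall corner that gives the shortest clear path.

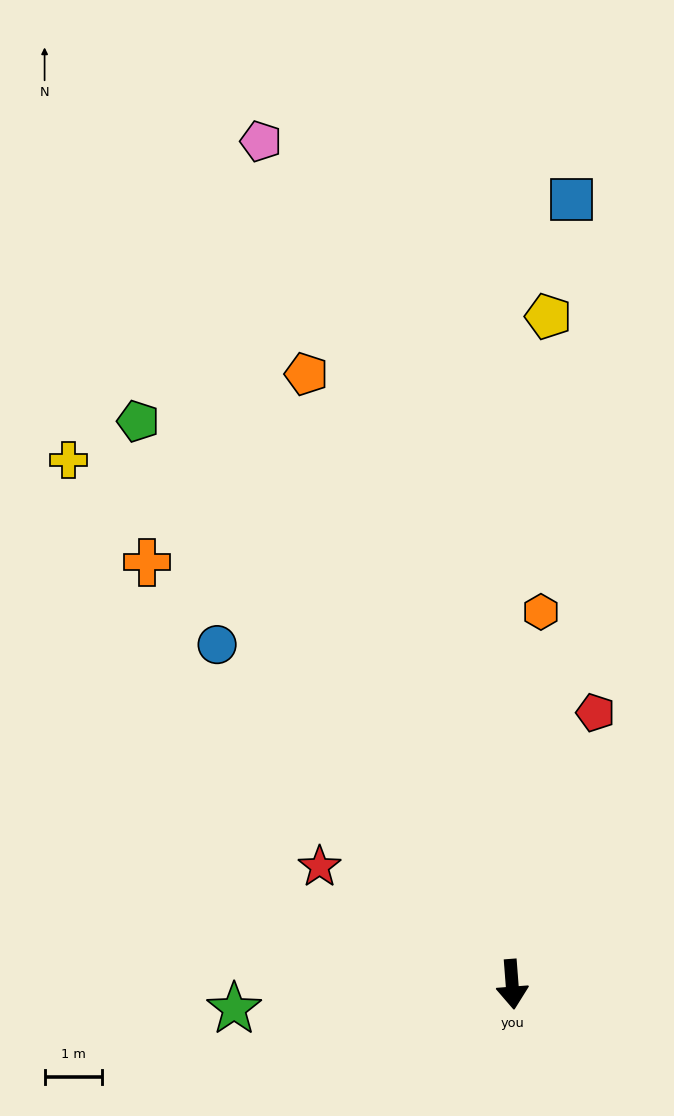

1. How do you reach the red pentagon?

turn left 159°, forward 5.0 m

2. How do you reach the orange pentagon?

turn right 166°, forward 11.3 m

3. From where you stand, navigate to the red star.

turn right 126°, forward 3.9 m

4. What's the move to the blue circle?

turn right 143°, forward 7.9 m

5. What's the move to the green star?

turn right 89°, forward 4.9 m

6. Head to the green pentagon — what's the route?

turn right 151°, forward 11.8 m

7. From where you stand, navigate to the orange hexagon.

turn left 171°, forward 6.5 m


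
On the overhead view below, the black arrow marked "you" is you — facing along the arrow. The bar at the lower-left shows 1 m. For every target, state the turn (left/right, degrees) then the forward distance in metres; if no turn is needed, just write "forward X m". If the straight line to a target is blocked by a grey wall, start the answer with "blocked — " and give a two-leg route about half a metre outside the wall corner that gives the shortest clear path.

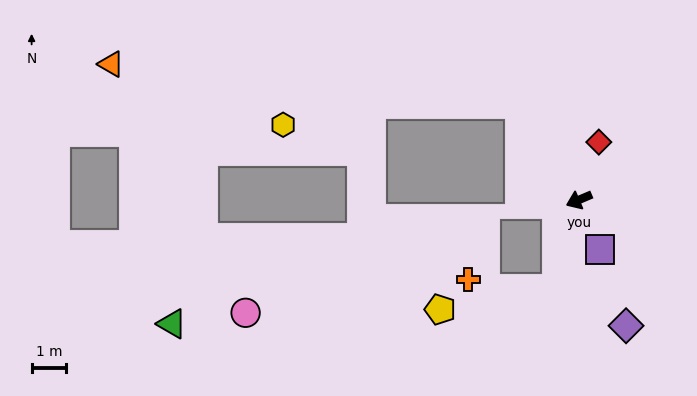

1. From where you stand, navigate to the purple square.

turn left 90°, forward 1.6 m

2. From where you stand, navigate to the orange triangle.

blocked — turn right 81°, forward 3.3 m, then turn left 52°, forward 11.9 m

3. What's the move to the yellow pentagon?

blocked — turn left 53°, forward 2.7 m, then turn right 66°, forward 3.4 m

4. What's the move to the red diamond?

turn right 132°, forward 1.8 m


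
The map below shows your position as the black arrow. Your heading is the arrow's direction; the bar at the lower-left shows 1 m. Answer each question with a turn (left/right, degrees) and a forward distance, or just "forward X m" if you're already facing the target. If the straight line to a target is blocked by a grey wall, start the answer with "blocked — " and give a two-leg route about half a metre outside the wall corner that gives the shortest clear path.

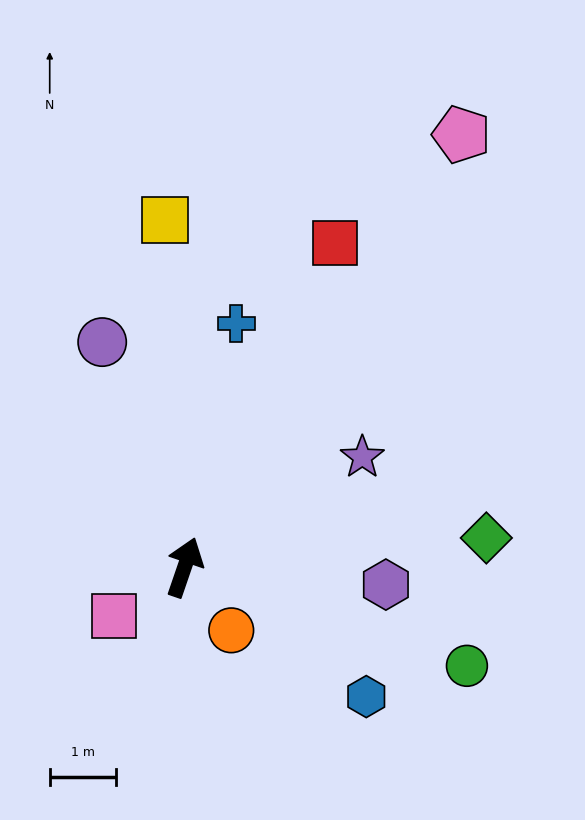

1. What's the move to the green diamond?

turn right 66°, forward 4.6 m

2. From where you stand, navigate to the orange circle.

turn right 125°, forward 1.2 m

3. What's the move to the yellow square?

turn left 22°, forward 5.3 m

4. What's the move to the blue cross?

turn left 7°, forward 3.8 m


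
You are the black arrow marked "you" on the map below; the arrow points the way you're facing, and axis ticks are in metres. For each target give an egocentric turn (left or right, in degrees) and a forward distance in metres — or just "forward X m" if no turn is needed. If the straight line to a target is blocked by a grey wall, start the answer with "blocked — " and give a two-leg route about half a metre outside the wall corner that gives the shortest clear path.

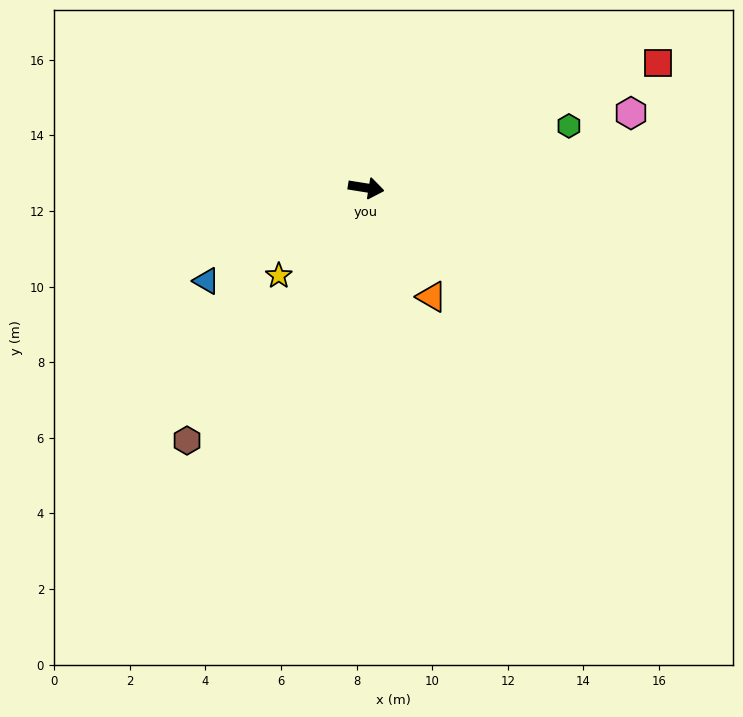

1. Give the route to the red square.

turn left 32°, forward 8.4 m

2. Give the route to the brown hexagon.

turn right 116°, forward 8.2 m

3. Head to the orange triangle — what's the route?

turn right 50°, forward 3.4 m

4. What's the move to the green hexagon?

turn left 26°, forward 5.6 m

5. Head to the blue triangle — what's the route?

turn right 141°, forward 4.9 m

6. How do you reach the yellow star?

turn right 126°, forward 3.3 m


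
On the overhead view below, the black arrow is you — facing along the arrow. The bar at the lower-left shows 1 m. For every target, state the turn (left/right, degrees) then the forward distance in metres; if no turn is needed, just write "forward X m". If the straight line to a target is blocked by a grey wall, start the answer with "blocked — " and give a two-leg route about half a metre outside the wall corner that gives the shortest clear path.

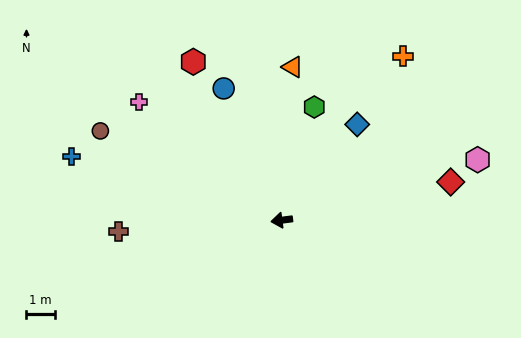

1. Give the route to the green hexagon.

turn right 113°, forward 4.1 m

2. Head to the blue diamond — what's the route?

turn right 136°, forward 4.3 m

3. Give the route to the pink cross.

turn right 47°, forward 6.5 m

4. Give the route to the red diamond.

turn right 175°, forward 6.0 m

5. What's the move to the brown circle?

turn right 34°, forward 7.1 m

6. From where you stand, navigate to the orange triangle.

turn right 102°, forward 5.4 m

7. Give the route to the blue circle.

turn right 74°, forward 5.0 m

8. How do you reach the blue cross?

turn right 24°, forward 7.7 m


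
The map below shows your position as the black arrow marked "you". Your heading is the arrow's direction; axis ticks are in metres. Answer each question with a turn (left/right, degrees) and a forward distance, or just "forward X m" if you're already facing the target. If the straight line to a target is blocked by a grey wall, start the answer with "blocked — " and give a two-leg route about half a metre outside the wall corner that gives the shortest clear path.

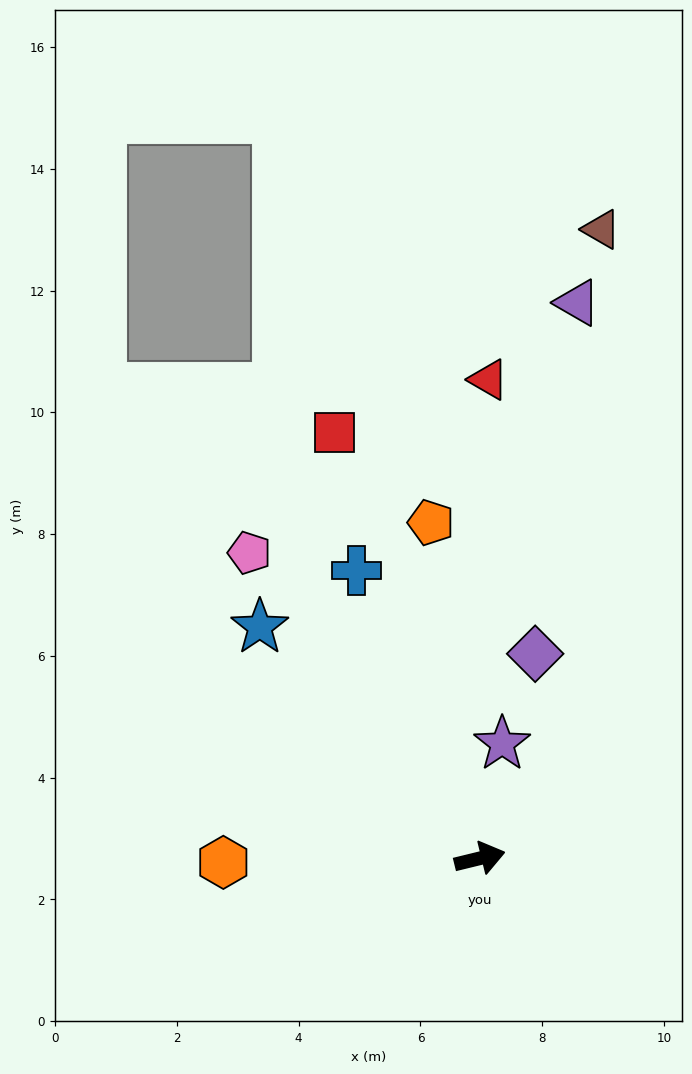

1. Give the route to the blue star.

turn left 120°, forward 5.2 m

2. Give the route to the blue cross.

turn left 100°, forward 5.1 m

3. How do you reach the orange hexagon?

turn left 167°, forward 4.2 m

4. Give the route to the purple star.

turn left 65°, forward 1.9 m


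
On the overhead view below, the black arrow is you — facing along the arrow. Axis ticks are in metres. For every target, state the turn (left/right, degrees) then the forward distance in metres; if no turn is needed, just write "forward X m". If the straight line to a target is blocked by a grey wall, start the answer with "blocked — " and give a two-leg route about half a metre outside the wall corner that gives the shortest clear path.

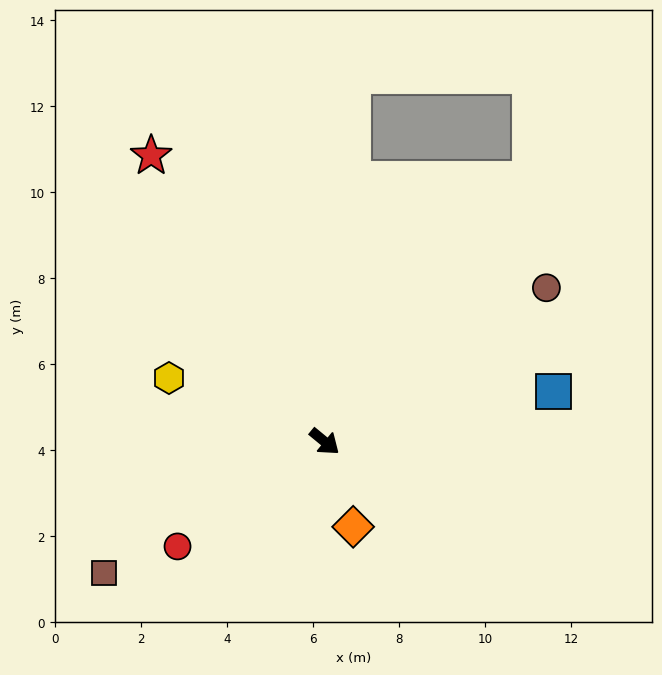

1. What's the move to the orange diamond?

turn right 32°, forward 2.1 m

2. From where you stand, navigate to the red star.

turn left 161°, forward 7.8 m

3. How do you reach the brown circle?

turn left 74°, forward 6.3 m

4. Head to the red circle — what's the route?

turn right 105°, forward 4.2 m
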